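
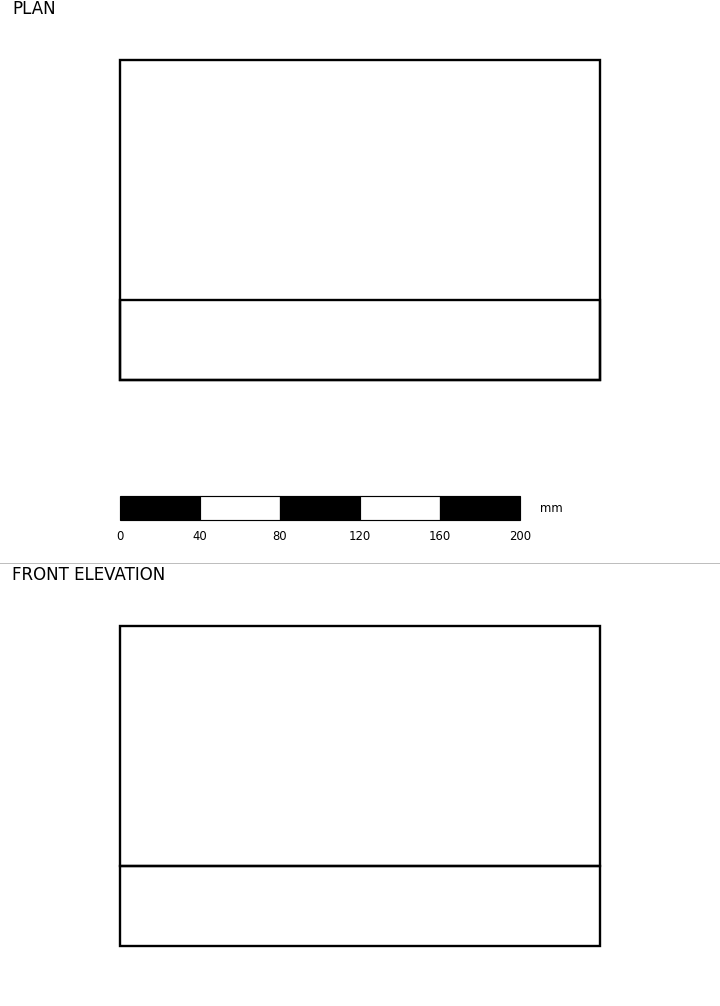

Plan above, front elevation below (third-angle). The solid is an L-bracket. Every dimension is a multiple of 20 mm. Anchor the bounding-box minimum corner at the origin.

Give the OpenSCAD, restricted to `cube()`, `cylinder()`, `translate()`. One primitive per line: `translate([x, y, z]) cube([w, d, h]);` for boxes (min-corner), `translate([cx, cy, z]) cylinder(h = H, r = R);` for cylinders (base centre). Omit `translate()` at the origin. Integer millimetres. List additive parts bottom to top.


cube([240, 160, 40]);
translate([0, 0, 40]) cube([240, 40, 120]);


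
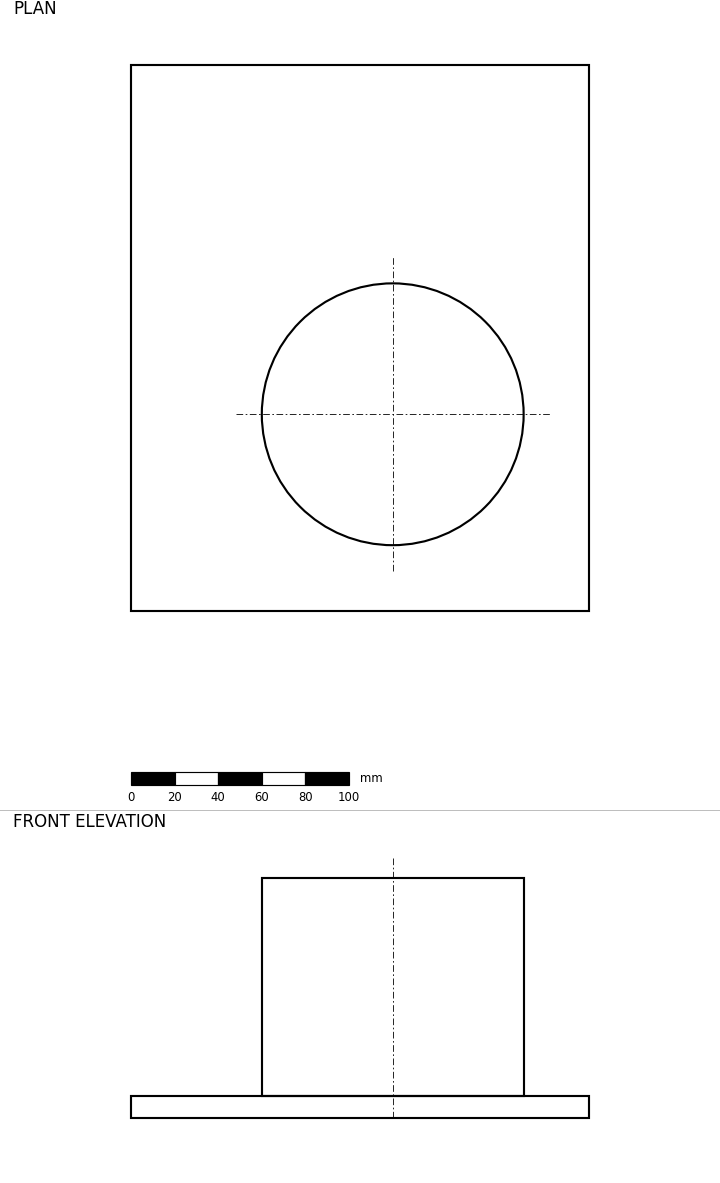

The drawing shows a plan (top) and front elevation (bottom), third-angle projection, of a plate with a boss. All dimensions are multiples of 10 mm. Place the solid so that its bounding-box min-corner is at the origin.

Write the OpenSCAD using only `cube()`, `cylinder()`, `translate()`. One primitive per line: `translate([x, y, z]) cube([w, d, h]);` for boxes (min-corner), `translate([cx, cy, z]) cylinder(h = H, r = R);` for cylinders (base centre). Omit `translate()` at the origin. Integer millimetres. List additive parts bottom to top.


cube([210, 250, 10]);
translate([120, 90, 10]) cylinder(h = 100, r = 60);


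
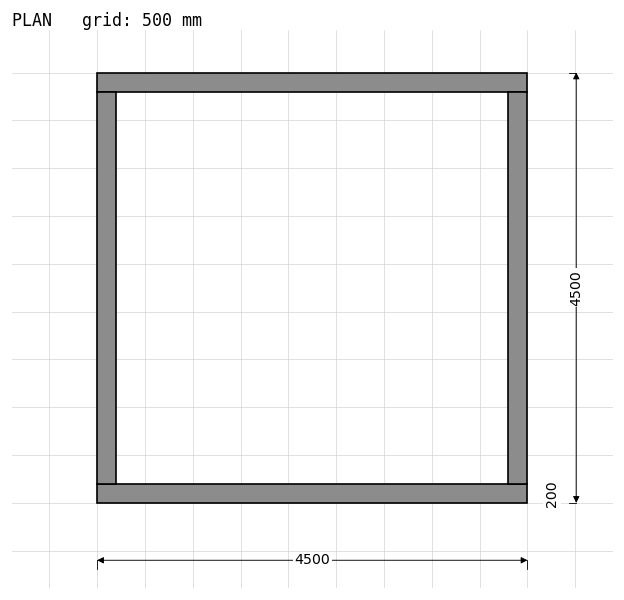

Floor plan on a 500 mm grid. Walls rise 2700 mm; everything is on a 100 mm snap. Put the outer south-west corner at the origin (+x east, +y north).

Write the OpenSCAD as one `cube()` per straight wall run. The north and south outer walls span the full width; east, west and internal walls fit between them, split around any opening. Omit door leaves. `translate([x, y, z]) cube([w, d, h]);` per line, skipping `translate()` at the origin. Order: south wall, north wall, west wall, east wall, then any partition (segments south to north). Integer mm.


cube([4500, 200, 2700]);
translate([0, 4300, 0]) cube([4500, 200, 2700]);
translate([0, 200, 0]) cube([200, 4100, 2700]);
translate([4300, 200, 0]) cube([200, 4100, 2700]);


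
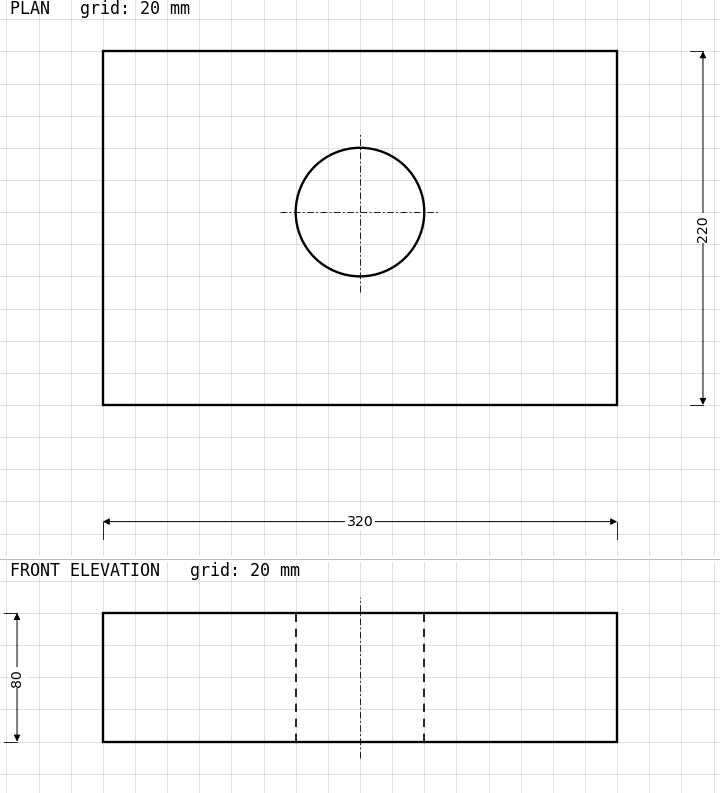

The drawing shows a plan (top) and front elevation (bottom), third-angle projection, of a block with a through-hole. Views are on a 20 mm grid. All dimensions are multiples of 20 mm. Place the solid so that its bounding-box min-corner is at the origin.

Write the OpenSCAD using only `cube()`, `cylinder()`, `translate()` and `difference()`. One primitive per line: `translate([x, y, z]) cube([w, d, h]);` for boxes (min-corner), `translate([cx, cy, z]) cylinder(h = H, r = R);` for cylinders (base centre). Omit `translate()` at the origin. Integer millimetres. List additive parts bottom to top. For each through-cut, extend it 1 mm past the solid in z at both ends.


difference() {
  cube([320, 220, 80]);
  translate([160, 120, -1]) cylinder(h = 82, r = 40);
}


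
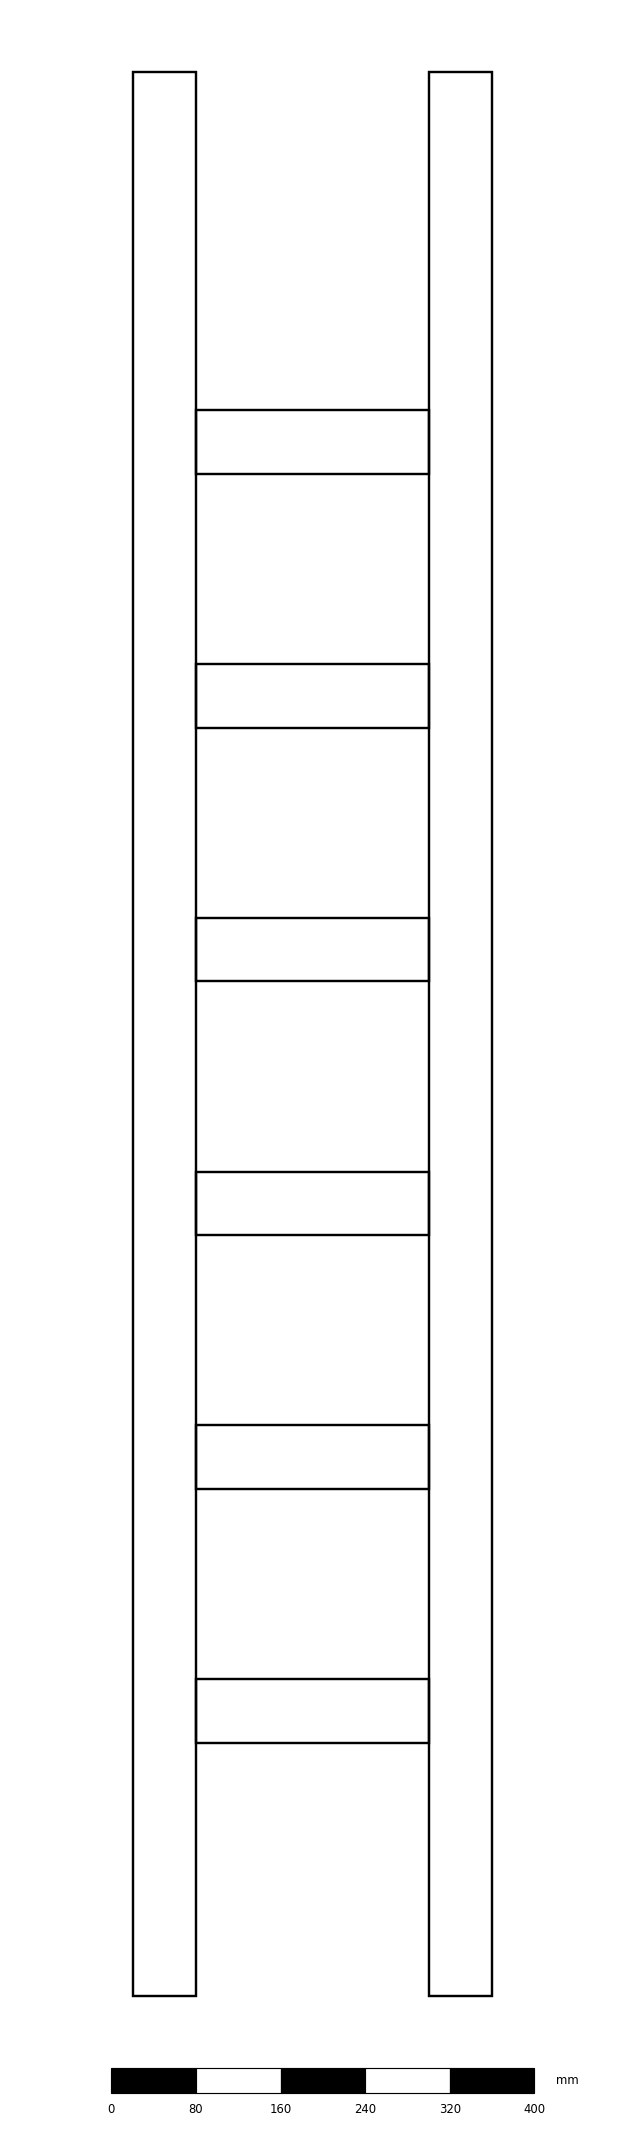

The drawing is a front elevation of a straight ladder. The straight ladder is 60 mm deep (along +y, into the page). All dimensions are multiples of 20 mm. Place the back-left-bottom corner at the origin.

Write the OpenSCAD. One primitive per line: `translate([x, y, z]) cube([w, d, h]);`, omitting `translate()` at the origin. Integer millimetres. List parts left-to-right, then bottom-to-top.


cube([60, 60, 1820]);
translate([60, 0, 240]) cube([220, 60, 60]);
translate([60, 0, 480]) cube([220, 60, 60]);
translate([60, 0, 720]) cube([220, 60, 60]);
translate([60, 0, 960]) cube([220, 60, 60]);
translate([60, 0, 1200]) cube([220, 60, 60]);
translate([60, 0, 1440]) cube([220, 60, 60]);
translate([280, 0, 0]) cube([60, 60, 1820]);


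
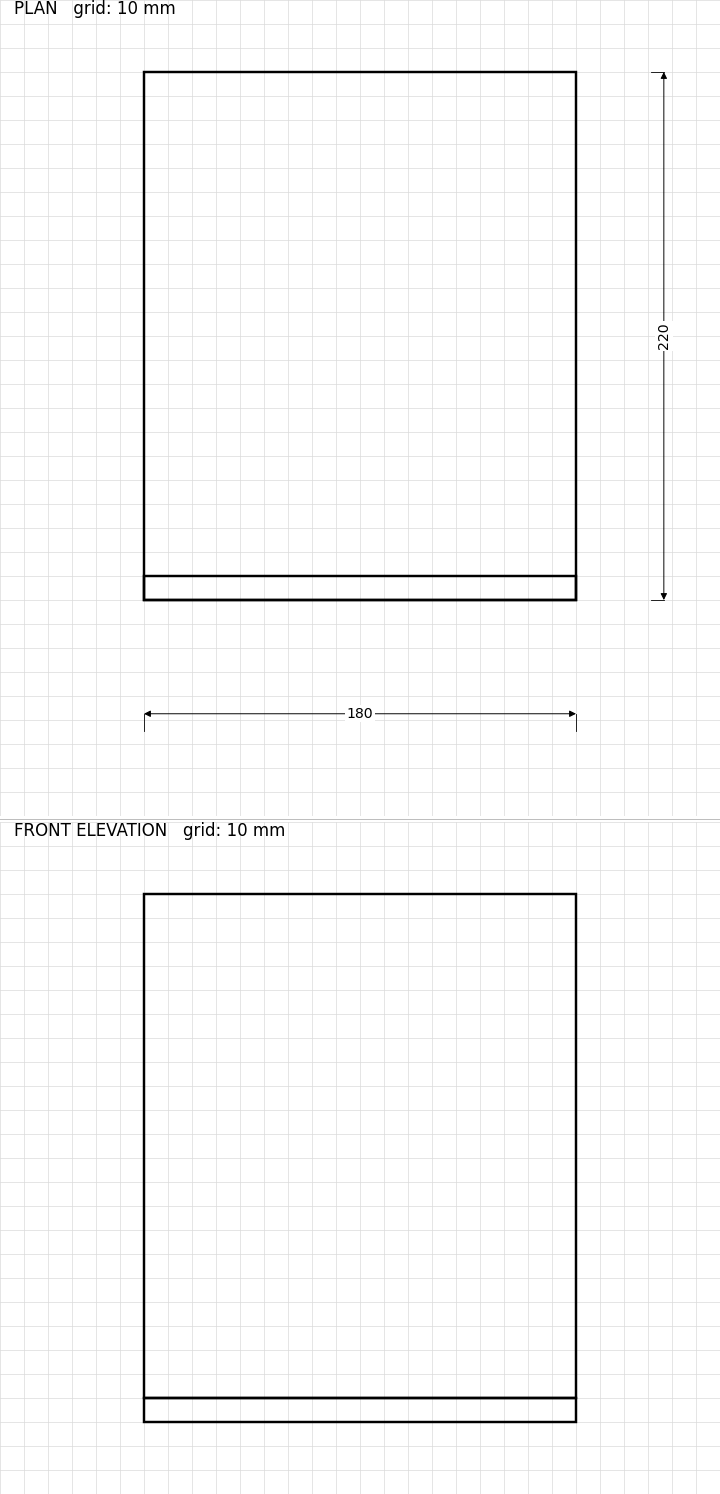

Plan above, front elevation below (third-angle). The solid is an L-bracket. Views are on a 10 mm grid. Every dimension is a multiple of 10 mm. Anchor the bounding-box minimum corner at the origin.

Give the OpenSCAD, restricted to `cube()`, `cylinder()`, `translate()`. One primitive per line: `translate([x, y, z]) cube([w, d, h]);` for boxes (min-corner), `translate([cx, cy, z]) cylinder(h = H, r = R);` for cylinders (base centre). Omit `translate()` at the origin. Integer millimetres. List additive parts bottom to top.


cube([180, 220, 10]);
translate([0, 0, 10]) cube([180, 10, 210]);


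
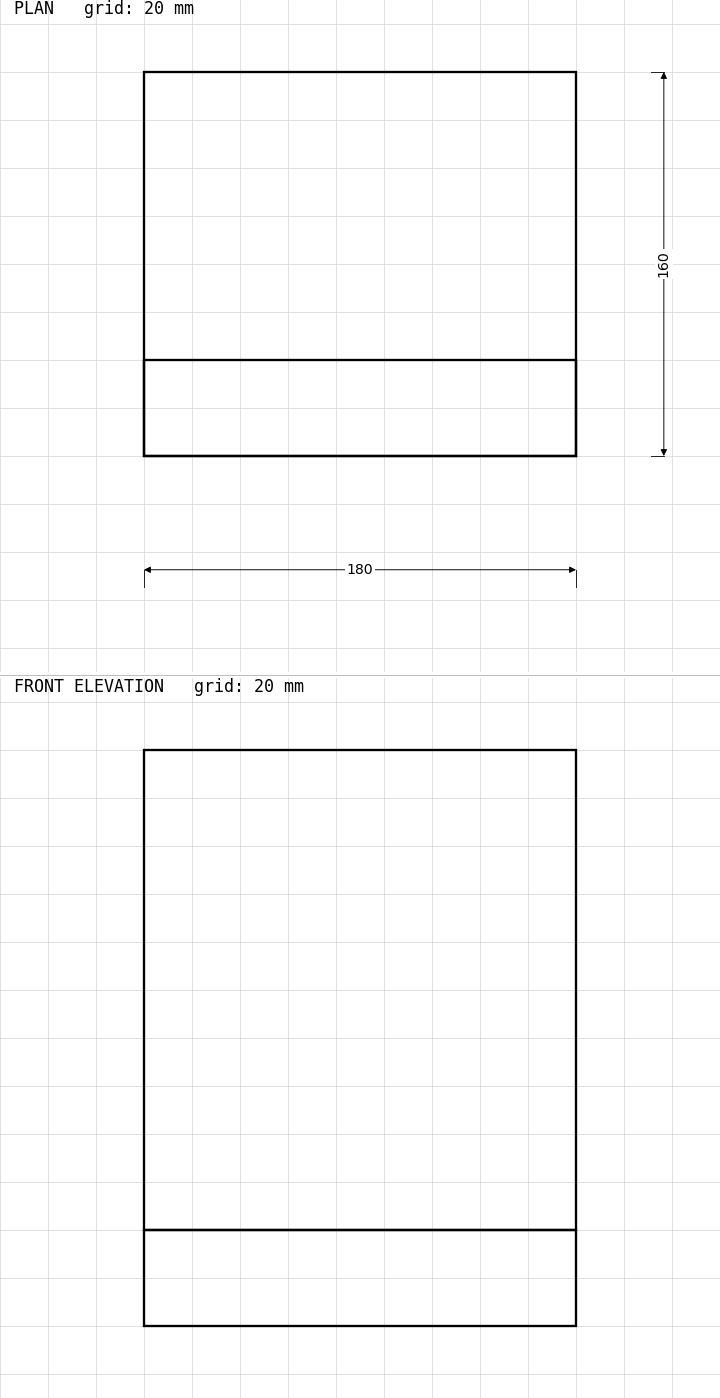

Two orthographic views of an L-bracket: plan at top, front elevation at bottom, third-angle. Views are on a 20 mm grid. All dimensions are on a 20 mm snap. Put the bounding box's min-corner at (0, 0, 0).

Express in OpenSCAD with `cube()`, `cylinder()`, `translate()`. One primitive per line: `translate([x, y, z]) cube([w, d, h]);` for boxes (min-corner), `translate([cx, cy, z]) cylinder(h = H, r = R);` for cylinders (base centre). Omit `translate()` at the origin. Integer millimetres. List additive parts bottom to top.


cube([180, 160, 40]);
translate([0, 0, 40]) cube([180, 40, 200]);


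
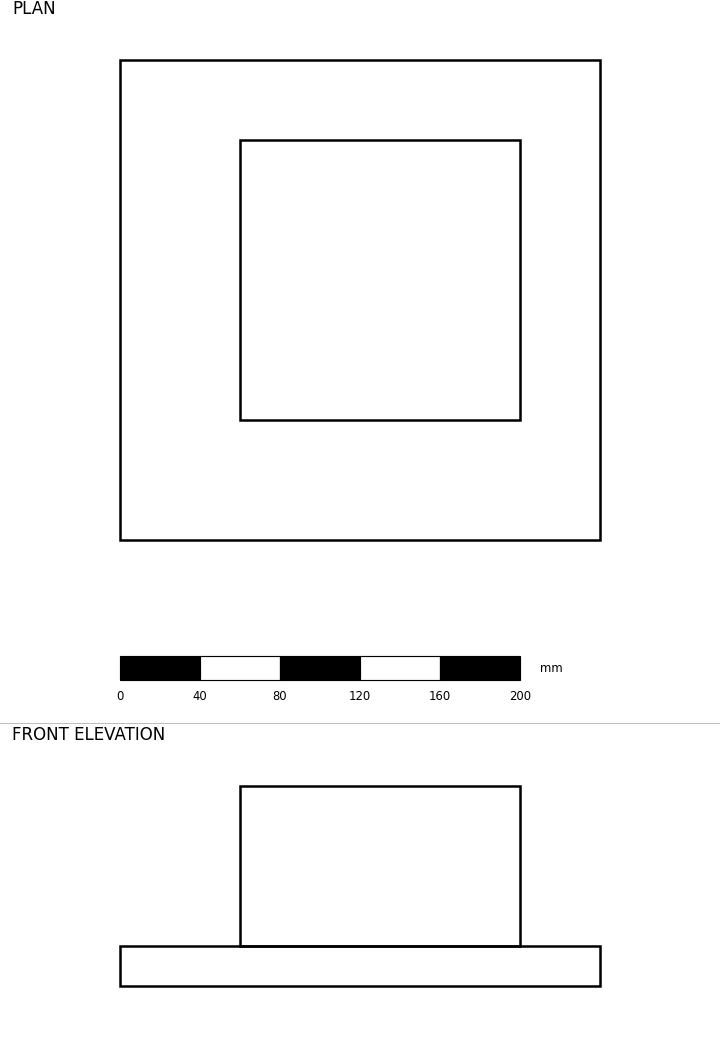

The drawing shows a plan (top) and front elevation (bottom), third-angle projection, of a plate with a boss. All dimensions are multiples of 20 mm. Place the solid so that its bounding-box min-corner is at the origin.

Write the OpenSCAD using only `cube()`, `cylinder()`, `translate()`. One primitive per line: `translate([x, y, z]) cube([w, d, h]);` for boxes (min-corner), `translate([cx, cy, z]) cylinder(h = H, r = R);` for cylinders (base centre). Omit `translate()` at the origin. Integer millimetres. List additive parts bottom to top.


cube([240, 240, 20]);
translate([60, 60, 20]) cube([140, 140, 80]);


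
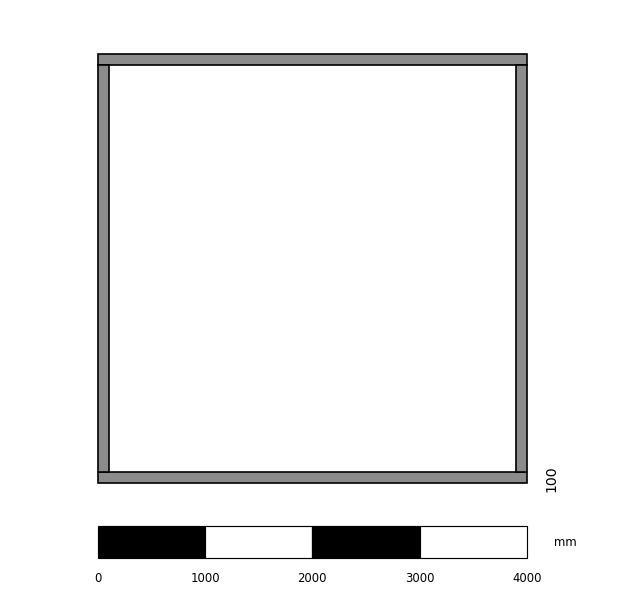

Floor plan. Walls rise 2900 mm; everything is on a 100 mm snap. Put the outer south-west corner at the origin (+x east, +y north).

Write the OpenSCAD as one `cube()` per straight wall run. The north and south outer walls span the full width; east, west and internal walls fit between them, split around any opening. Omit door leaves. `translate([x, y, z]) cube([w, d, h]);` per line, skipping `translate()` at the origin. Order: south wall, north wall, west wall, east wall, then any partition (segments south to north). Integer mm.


cube([4000, 100, 2900]);
translate([0, 3900, 0]) cube([4000, 100, 2900]);
translate([0, 100, 0]) cube([100, 3800, 2900]);
translate([3900, 100, 0]) cube([100, 3800, 2900]);


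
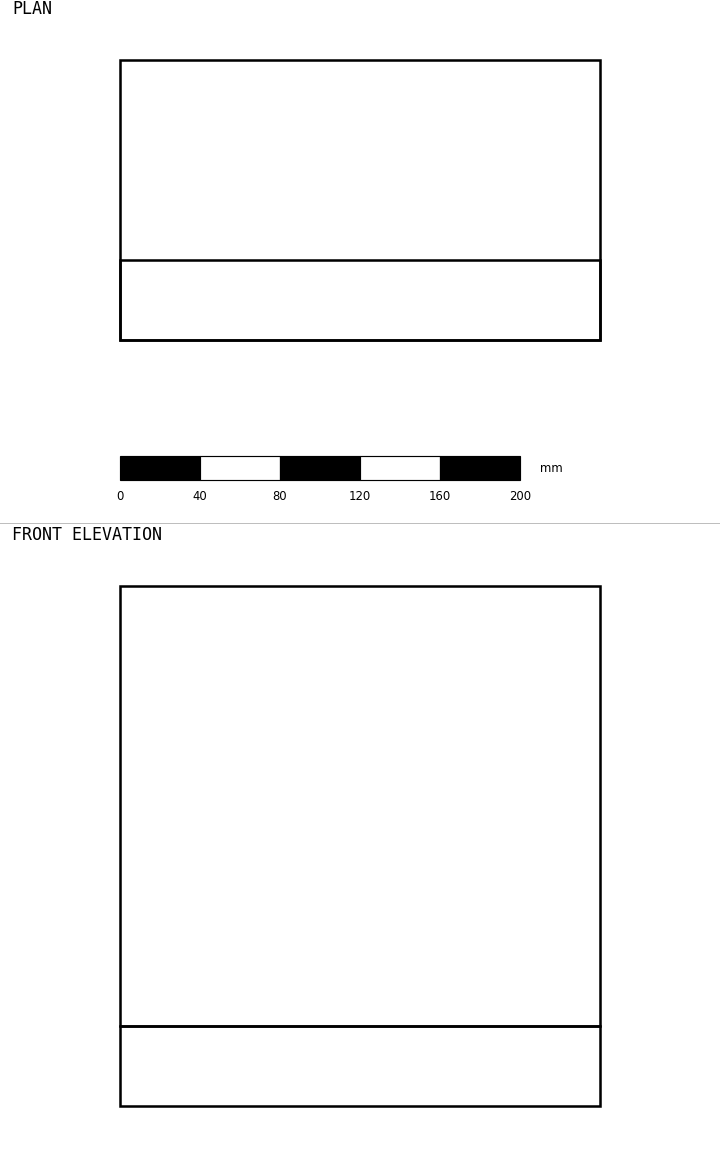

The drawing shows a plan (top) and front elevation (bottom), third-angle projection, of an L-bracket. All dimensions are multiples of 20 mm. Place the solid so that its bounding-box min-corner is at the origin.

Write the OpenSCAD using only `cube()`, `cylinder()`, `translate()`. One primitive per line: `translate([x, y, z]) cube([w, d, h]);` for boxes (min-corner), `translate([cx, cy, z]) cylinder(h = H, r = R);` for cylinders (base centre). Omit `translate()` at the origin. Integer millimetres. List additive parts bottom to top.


cube([240, 140, 40]);
translate([0, 0, 40]) cube([240, 40, 220]);


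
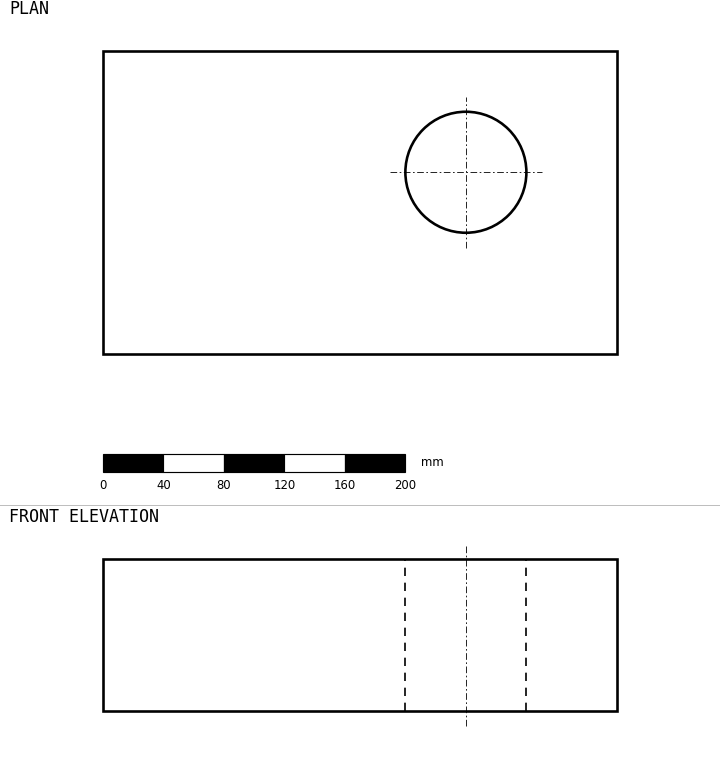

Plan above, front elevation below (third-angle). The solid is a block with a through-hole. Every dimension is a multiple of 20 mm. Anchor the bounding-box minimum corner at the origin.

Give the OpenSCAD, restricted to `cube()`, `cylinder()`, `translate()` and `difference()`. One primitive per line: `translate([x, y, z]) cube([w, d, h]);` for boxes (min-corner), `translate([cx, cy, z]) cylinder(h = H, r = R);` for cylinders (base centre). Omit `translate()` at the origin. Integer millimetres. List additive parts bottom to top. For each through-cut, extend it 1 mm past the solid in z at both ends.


difference() {
  cube([340, 200, 100]);
  translate([240, 120, -1]) cylinder(h = 102, r = 40);
}


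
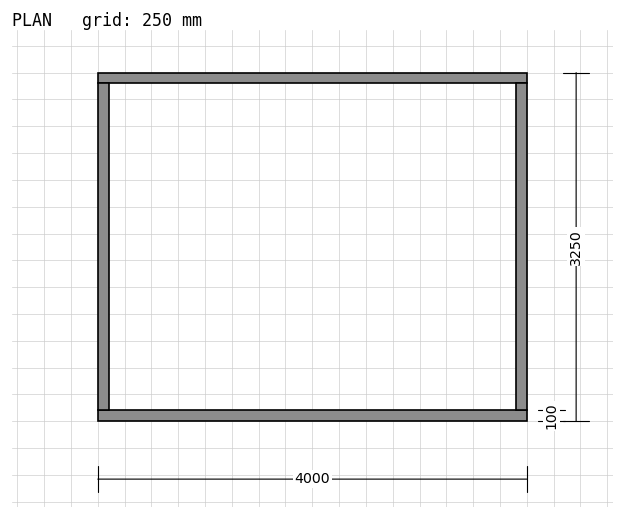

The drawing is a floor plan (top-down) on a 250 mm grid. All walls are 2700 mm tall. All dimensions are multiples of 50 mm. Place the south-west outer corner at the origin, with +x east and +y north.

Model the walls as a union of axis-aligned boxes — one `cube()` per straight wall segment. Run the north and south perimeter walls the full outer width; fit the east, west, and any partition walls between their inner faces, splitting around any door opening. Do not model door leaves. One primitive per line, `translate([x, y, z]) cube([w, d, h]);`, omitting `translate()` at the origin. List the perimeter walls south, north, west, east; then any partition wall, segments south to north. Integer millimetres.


cube([4000, 100, 2700]);
translate([0, 3150, 0]) cube([4000, 100, 2700]);
translate([0, 100, 0]) cube([100, 3050, 2700]);
translate([3900, 100, 0]) cube([100, 3050, 2700]);


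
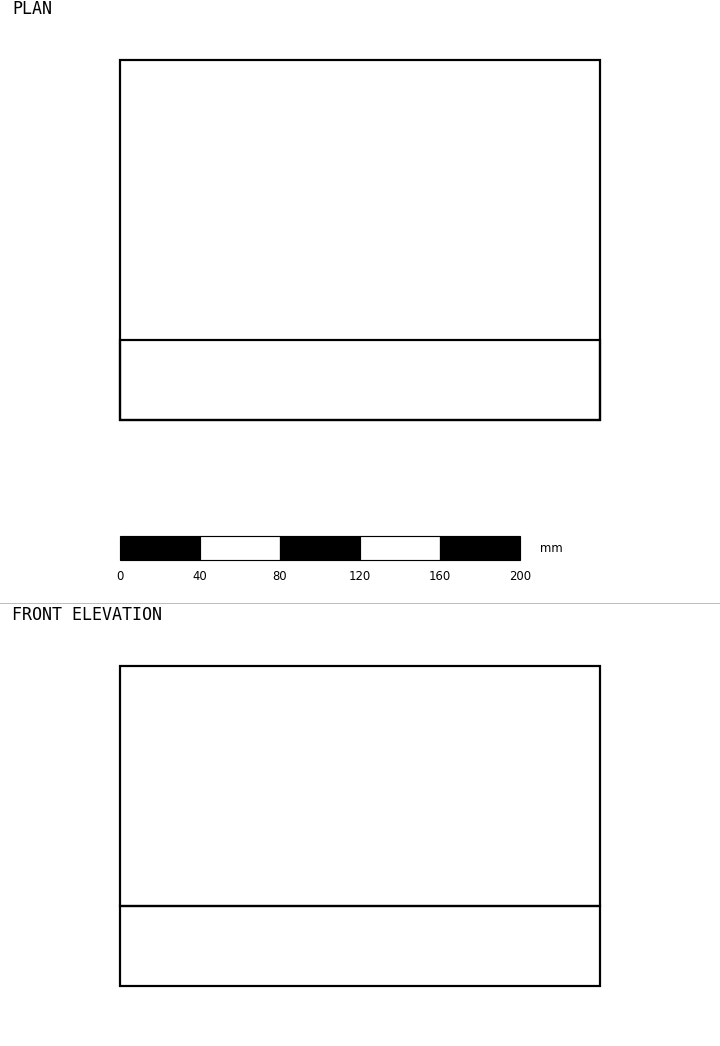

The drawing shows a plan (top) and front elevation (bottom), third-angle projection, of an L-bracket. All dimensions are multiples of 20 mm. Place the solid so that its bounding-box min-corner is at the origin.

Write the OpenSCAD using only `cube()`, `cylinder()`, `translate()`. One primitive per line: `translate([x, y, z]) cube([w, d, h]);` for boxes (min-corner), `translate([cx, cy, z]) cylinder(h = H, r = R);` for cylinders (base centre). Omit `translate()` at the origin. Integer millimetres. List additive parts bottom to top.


cube([240, 180, 40]);
translate([0, 0, 40]) cube([240, 40, 120]);


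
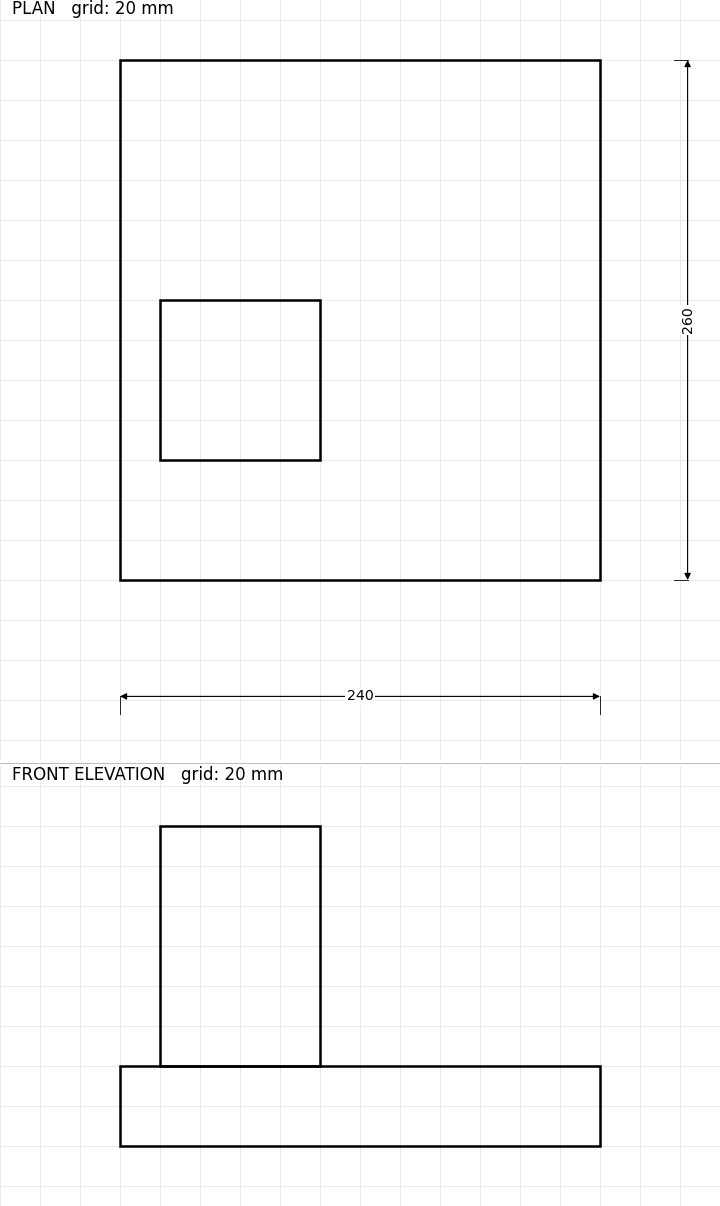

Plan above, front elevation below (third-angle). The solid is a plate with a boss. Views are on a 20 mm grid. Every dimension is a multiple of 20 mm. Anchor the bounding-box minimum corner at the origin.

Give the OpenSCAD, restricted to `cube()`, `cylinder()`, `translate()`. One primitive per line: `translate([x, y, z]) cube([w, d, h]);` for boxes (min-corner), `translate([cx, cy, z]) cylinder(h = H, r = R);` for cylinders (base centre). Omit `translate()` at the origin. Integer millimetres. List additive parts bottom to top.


cube([240, 260, 40]);
translate([20, 60, 40]) cube([80, 80, 120]);


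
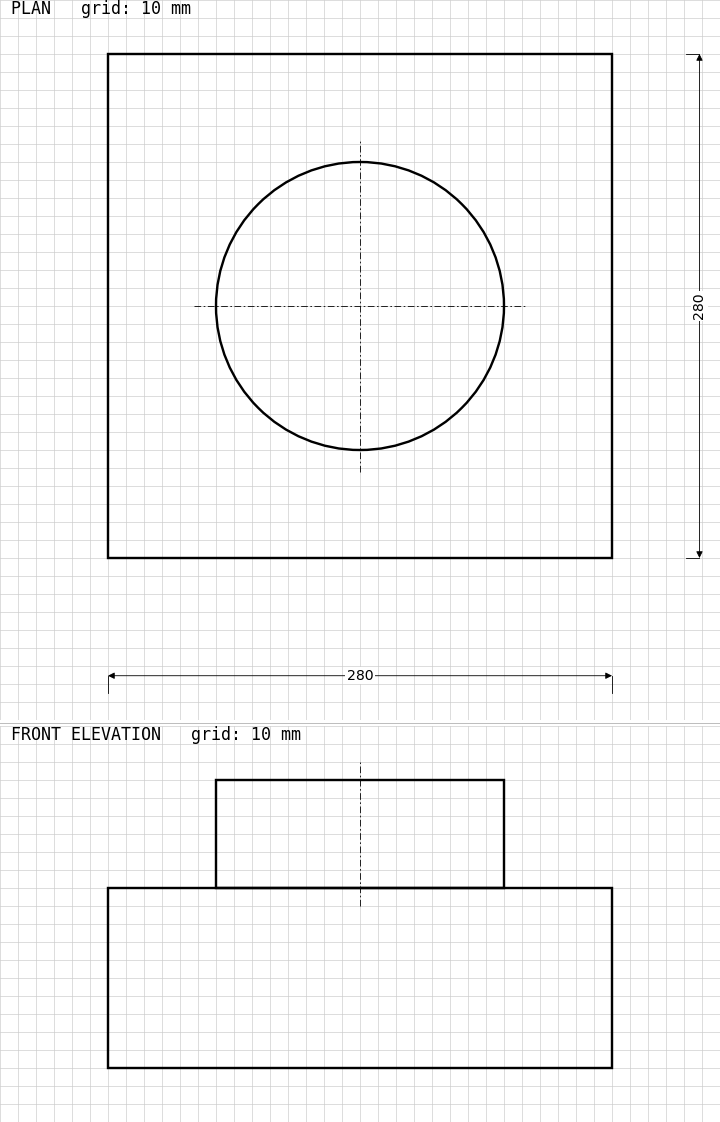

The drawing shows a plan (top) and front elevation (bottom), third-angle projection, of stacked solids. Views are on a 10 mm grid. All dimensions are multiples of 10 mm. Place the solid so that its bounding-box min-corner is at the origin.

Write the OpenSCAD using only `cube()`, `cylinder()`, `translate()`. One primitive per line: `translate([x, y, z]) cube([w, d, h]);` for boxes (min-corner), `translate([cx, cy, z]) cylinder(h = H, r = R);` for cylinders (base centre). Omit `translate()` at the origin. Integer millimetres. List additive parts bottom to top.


cube([280, 280, 100]);
translate([140, 140, 100]) cylinder(h = 60, r = 80);


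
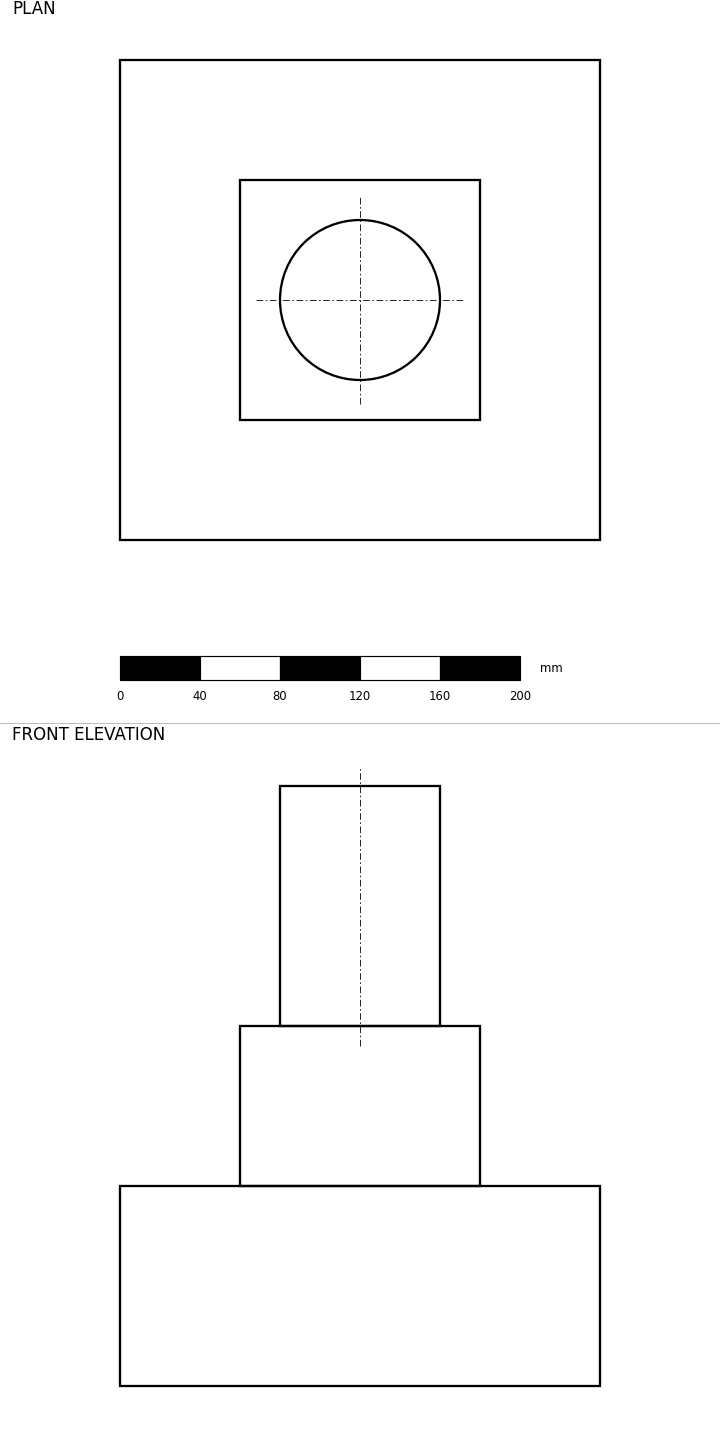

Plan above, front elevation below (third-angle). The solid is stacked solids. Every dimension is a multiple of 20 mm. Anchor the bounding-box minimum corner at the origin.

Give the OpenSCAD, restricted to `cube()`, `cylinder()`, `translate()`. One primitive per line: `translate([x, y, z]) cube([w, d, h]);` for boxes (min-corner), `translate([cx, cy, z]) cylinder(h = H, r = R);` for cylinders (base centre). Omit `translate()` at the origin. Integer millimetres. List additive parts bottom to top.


cube([240, 240, 100]);
translate([60, 60, 100]) cube([120, 120, 80]);
translate([120, 120, 180]) cylinder(h = 120, r = 40);


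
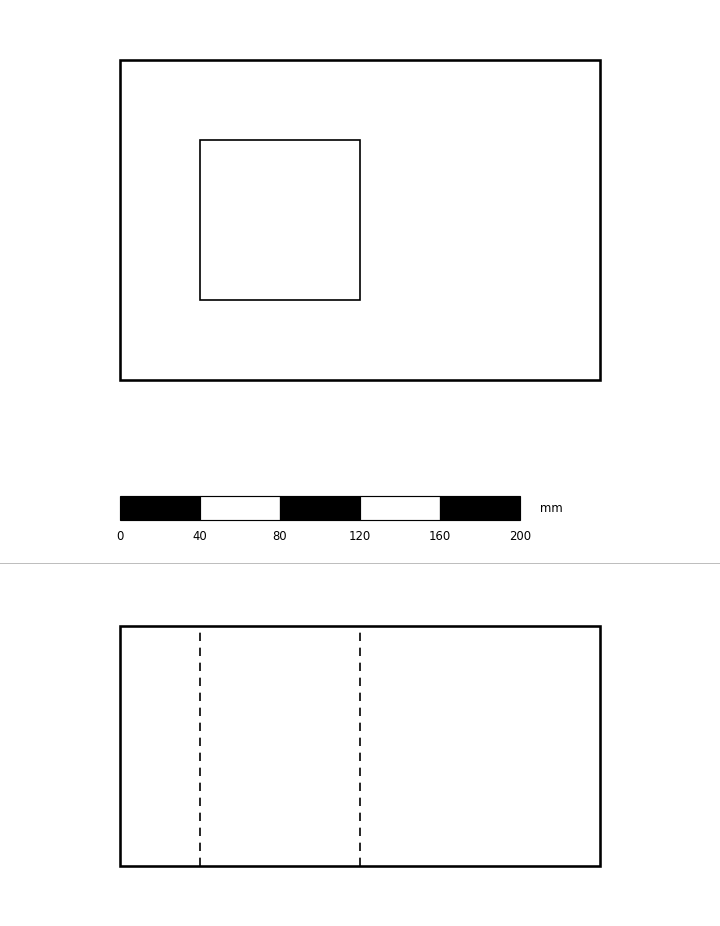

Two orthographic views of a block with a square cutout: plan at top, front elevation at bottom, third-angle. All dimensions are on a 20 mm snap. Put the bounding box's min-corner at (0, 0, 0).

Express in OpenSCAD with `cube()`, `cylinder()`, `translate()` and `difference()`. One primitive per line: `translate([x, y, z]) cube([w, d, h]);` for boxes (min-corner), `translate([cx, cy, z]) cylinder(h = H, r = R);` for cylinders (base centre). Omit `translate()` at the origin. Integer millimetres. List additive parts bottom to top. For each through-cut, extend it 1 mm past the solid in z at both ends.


difference() {
  cube([240, 160, 120]);
  translate([40, 40, -1]) cube([80, 80, 122]);
}


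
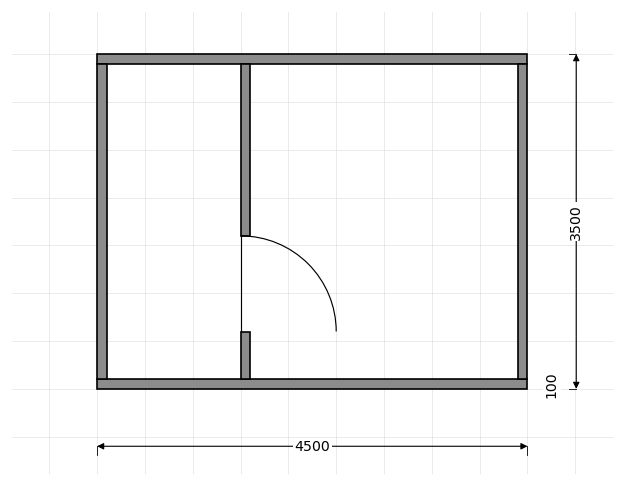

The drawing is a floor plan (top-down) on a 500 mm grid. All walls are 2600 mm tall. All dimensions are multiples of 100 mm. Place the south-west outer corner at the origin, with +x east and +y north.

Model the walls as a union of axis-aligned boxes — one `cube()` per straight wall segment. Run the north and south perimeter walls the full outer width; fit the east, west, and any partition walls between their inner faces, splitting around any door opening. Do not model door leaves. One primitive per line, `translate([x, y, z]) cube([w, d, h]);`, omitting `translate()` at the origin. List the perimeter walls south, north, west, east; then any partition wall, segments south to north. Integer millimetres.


cube([4500, 100, 2600]);
translate([0, 3400, 0]) cube([4500, 100, 2600]);
translate([0, 100, 0]) cube([100, 3300, 2600]);
translate([4400, 100, 0]) cube([100, 3300, 2600]);
translate([1500, 100, 0]) cube([100, 500, 2600]);
translate([1500, 1600, 0]) cube([100, 1800, 2600]);


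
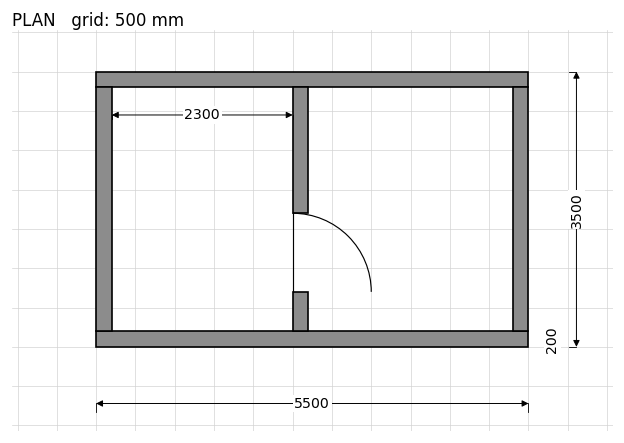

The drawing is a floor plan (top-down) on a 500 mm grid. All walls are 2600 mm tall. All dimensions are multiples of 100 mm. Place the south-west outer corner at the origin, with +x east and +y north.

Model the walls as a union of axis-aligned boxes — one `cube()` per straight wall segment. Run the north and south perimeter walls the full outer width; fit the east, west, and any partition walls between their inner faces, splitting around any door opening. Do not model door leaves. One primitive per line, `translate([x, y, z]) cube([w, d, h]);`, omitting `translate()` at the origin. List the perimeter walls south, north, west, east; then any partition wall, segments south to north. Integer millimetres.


cube([5500, 200, 2600]);
translate([0, 3300, 0]) cube([5500, 200, 2600]);
translate([0, 200, 0]) cube([200, 3100, 2600]);
translate([5300, 200, 0]) cube([200, 3100, 2600]);
translate([2500, 200, 0]) cube([200, 500, 2600]);
translate([2500, 1700, 0]) cube([200, 1600, 2600]);


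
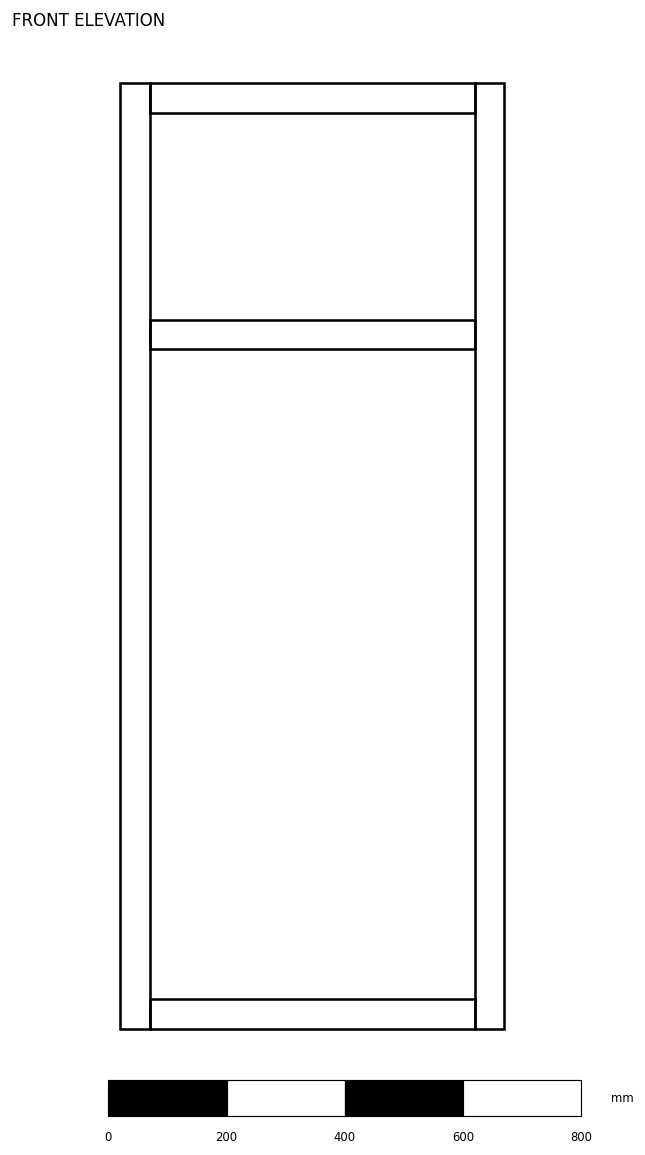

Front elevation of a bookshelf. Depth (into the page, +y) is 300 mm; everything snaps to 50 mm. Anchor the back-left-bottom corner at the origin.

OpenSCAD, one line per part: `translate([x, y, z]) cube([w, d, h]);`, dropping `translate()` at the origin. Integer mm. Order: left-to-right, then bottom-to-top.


cube([50, 300, 1600]);
translate([50, 0, 0]) cube([550, 300, 50]);
translate([50, 0, 1150]) cube([550, 300, 50]);
translate([50, 0, 1550]) cube([550, 300, 50]);
translate([600, 0, 0]) cube([50, 300, 1600]);


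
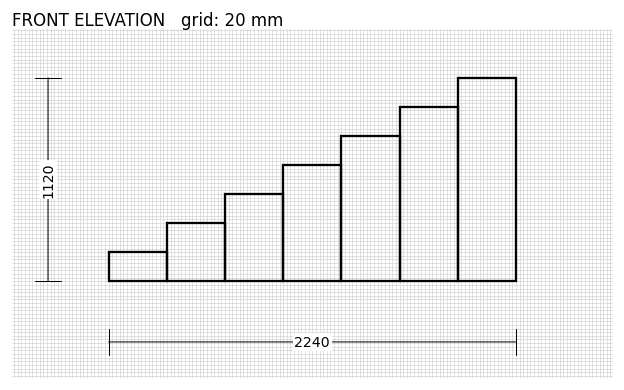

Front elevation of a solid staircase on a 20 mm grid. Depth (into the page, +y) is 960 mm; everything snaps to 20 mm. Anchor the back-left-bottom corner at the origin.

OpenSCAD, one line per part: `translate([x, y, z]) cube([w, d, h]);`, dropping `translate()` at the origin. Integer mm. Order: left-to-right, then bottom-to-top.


cube([320, 960, 160]);
translate([320, 0, 0]) cube([320, 960, 320]);
translate([640, 0, 0]) cube([320, 960, 480]);
translate([960, 0, 0]) cube([320, 960, 640]);
translate([1280, 0, 0]) cube([320, 960, 800]);
translate([1600, 0, 0]) cube([320, 960, 960]);
translate([1920, 0, 0]) cube([320, 960, 1120]);


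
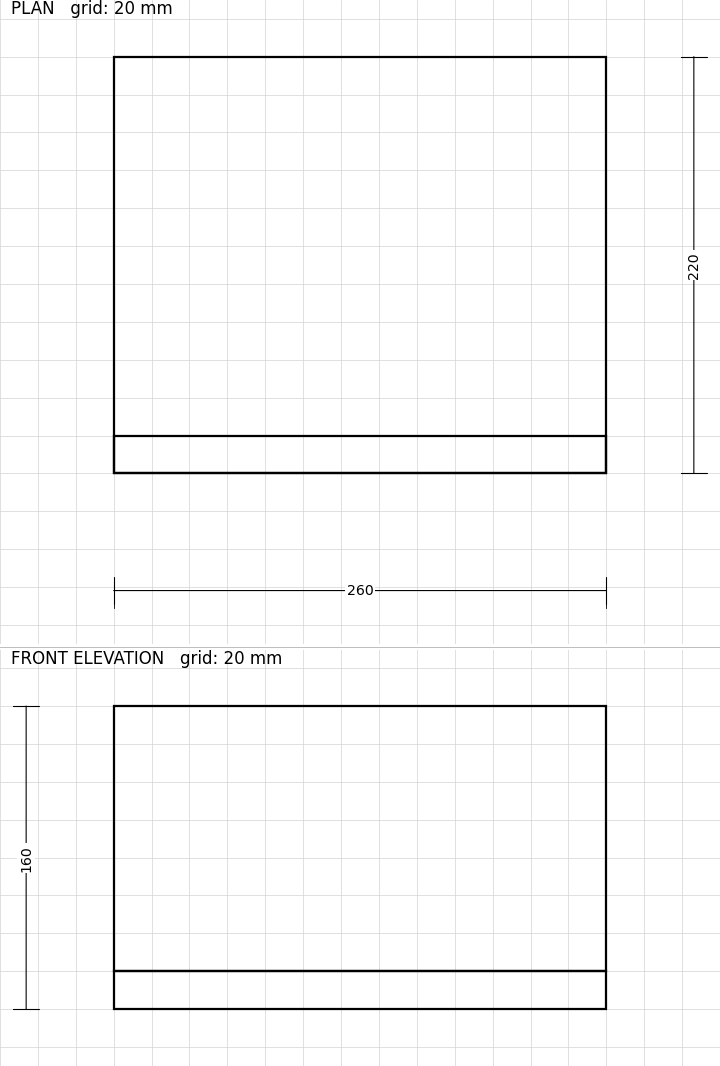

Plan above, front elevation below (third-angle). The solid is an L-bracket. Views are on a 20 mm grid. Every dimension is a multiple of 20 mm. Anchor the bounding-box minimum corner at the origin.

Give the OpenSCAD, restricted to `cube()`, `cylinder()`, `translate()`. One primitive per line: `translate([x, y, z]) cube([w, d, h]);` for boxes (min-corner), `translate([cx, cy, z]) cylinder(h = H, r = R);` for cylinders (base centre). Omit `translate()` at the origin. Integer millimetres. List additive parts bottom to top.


cube([260, 220, 20]);
translate([0, 0, 20]) cube([260, 20, 140]);


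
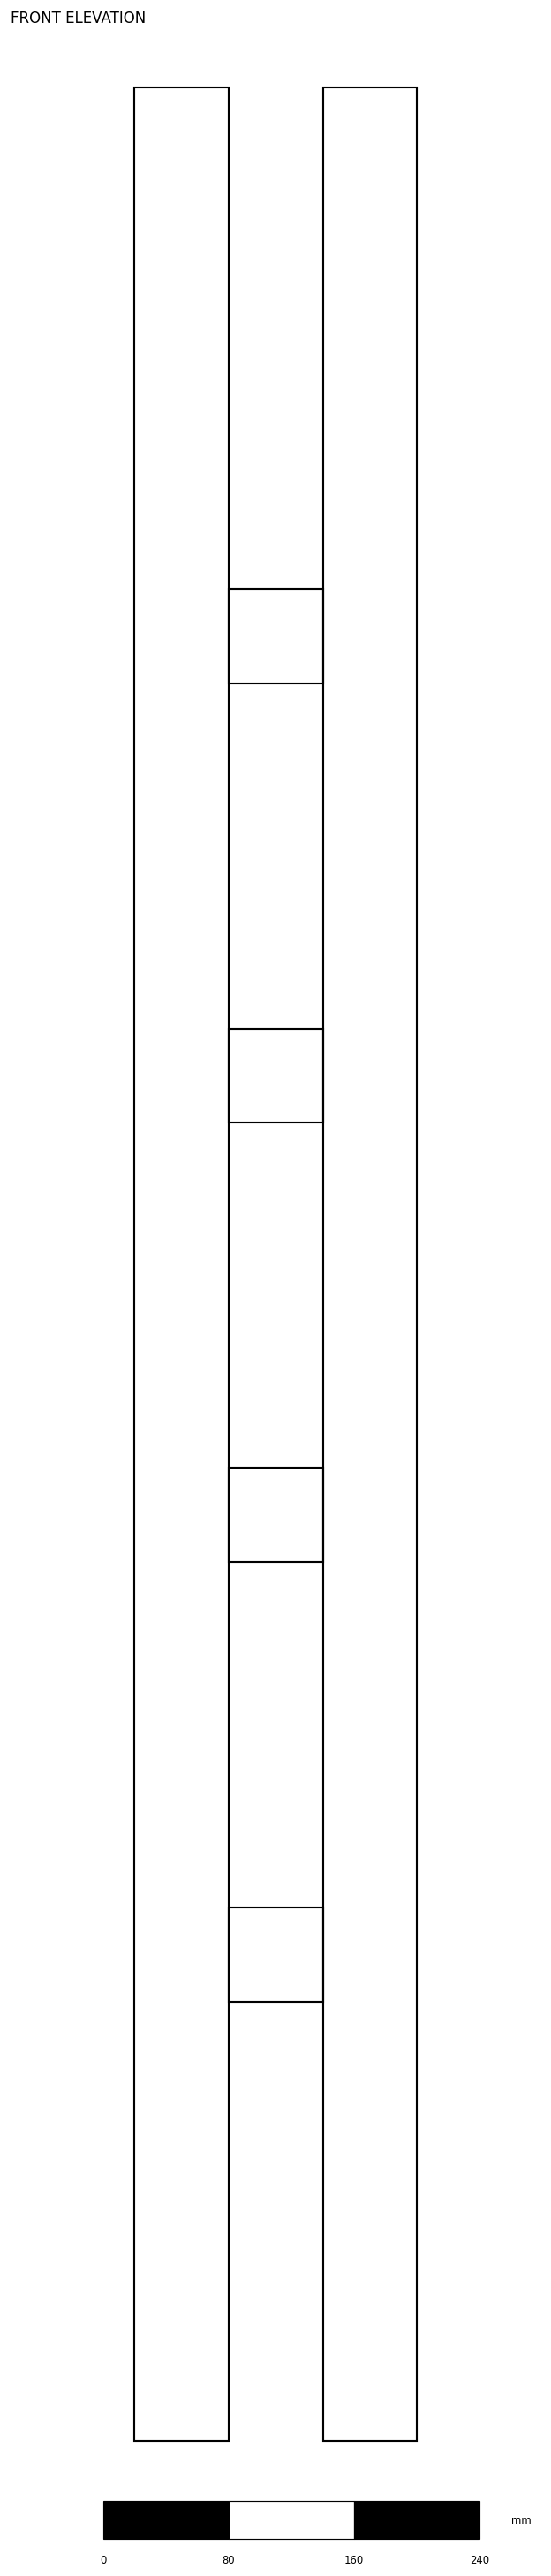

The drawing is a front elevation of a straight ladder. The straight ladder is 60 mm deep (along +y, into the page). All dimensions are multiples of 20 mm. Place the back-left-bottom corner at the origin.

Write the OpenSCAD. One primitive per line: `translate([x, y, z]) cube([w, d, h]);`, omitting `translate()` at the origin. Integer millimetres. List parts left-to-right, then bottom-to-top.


cube([60, 60, 1500]);
translate([60, 0, 280]) cube([60, 60, 60]);
translate([60, 0, 560]) cube([60, 60, 60]);
translate([60, 0, 840]) cube([60, 60, 60]);
translate([60, 0, 1120]) cube([60, 60, 60]);
translate([120, 0, 0]) cube([60, 60, 1500]);


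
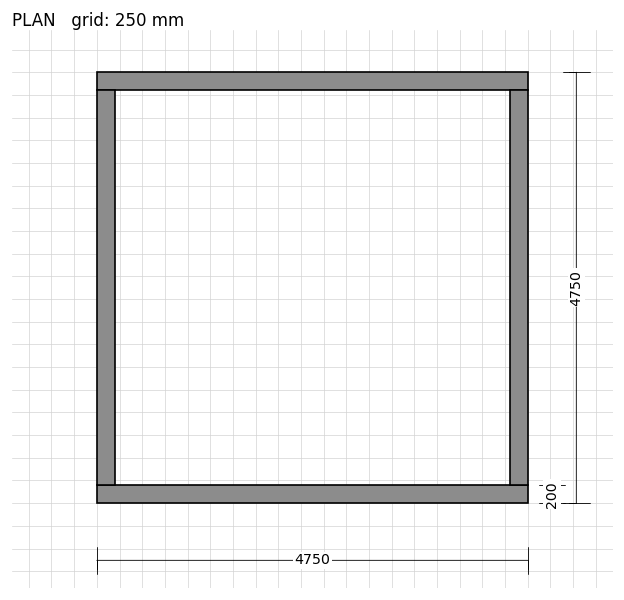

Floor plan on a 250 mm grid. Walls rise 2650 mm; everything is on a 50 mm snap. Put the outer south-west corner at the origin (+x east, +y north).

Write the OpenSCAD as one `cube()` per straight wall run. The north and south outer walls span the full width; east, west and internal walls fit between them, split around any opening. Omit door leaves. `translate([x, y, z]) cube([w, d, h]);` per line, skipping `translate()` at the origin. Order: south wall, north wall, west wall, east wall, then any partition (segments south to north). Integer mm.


cube([4750, 200, 2650]);
translate([0, 4550, 0]) cube([4750, 200, 2650]);
translate([0, 200, 0]) cube([200, 4350, 2650]);
translate([4550, 200, 0]) cube([200, 4350, 2650]);


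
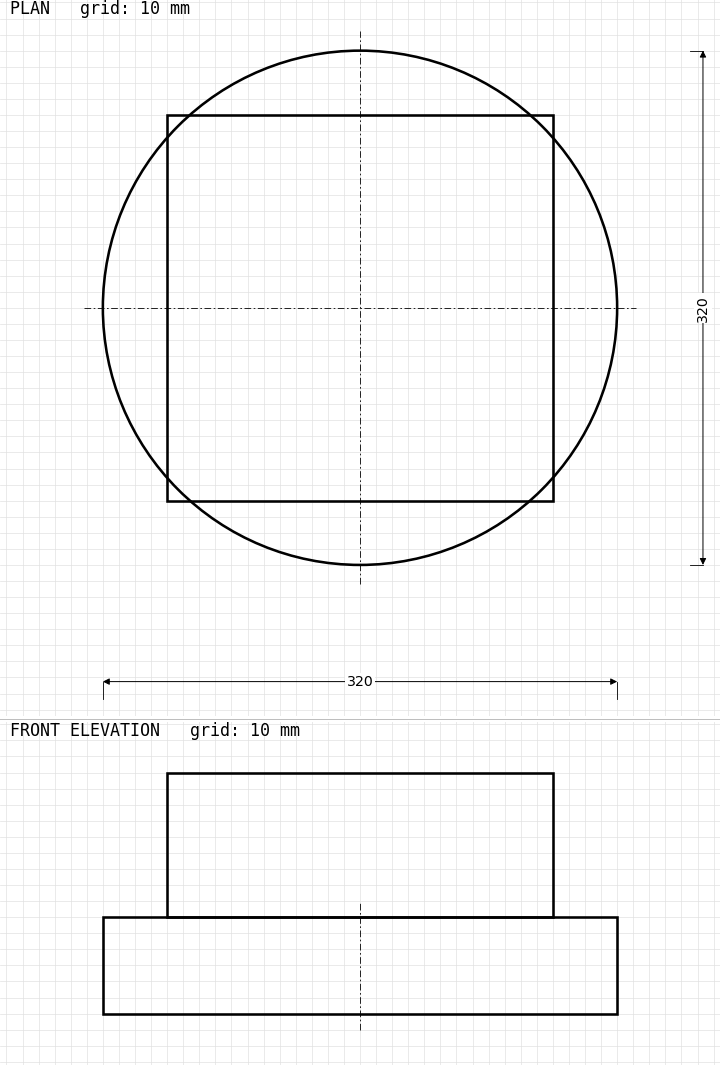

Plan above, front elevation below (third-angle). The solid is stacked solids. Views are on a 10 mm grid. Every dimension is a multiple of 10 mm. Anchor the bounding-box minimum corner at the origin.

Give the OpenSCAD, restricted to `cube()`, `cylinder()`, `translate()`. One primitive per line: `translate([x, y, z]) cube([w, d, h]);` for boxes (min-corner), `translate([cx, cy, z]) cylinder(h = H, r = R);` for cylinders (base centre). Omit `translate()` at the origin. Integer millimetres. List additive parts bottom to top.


translate([160, 160, 0]) cylinder(h = 60, r = 160);
translate([40, 40, 60]) cube([240, 240, 90]);


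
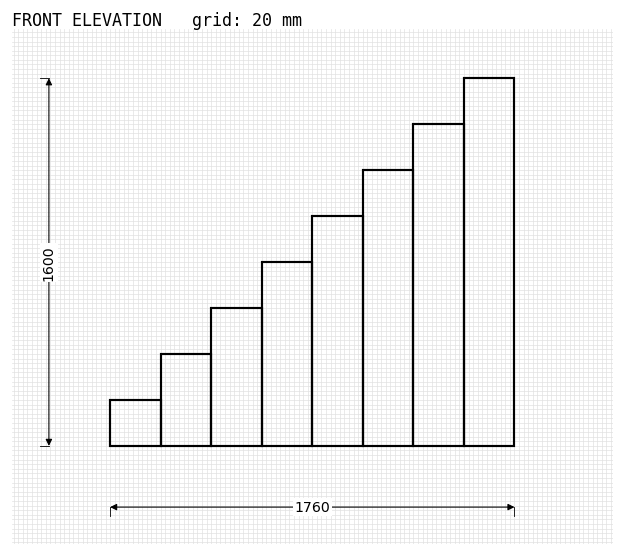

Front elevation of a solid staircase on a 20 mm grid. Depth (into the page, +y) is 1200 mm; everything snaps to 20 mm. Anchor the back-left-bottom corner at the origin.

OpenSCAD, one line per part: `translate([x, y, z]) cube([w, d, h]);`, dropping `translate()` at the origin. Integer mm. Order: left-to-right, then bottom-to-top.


cube([220, 1200, 200]);
translate([220, 0, 0]) cube([220, 1200, 400]);
translate([440, 0, 0]) cube([220, 1200, 600]);
translate([660, 0, 0]) cube([220, 1200, 800]);
translate([880, 0, 0]) cube([220, 1200, 1000]);
translate([1100, 0, 0]) cube([220, 1200, 1200]);
translate([1320, 0, 0]) cube([220, 1200, 1400]);
translate([1540, 0, 0]) cube([220, 1200, 1600]);


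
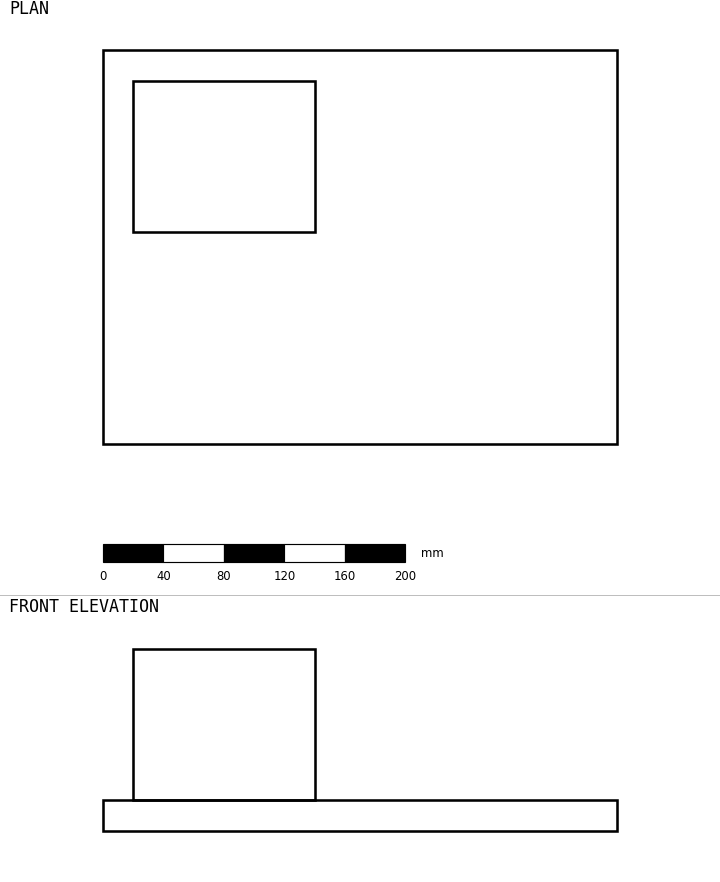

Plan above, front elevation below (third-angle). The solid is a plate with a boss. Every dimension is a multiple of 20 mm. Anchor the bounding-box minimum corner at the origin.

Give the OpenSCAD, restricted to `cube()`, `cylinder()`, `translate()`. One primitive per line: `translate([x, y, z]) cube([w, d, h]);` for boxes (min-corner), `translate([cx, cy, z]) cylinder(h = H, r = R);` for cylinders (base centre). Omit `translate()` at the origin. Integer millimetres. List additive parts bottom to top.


cube([340, 260, 20]);
translate([20, 140, 20]) cube([120, 100, 100]);


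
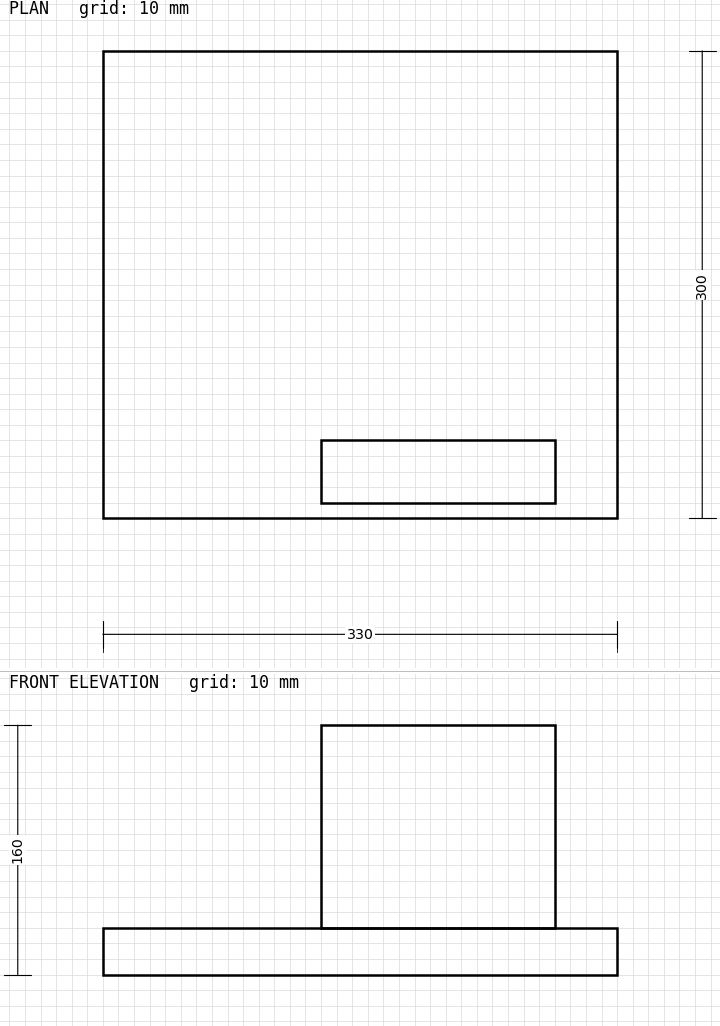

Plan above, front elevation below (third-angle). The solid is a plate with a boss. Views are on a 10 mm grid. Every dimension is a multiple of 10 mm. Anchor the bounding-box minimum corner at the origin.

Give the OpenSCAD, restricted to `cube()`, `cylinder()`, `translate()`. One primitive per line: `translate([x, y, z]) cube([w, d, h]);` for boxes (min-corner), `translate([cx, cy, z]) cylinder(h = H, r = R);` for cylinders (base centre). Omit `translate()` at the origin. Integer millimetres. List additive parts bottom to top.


cube([330, 300, 30]);
translate([140, 10, 30]) cube([150, 40, 130]);


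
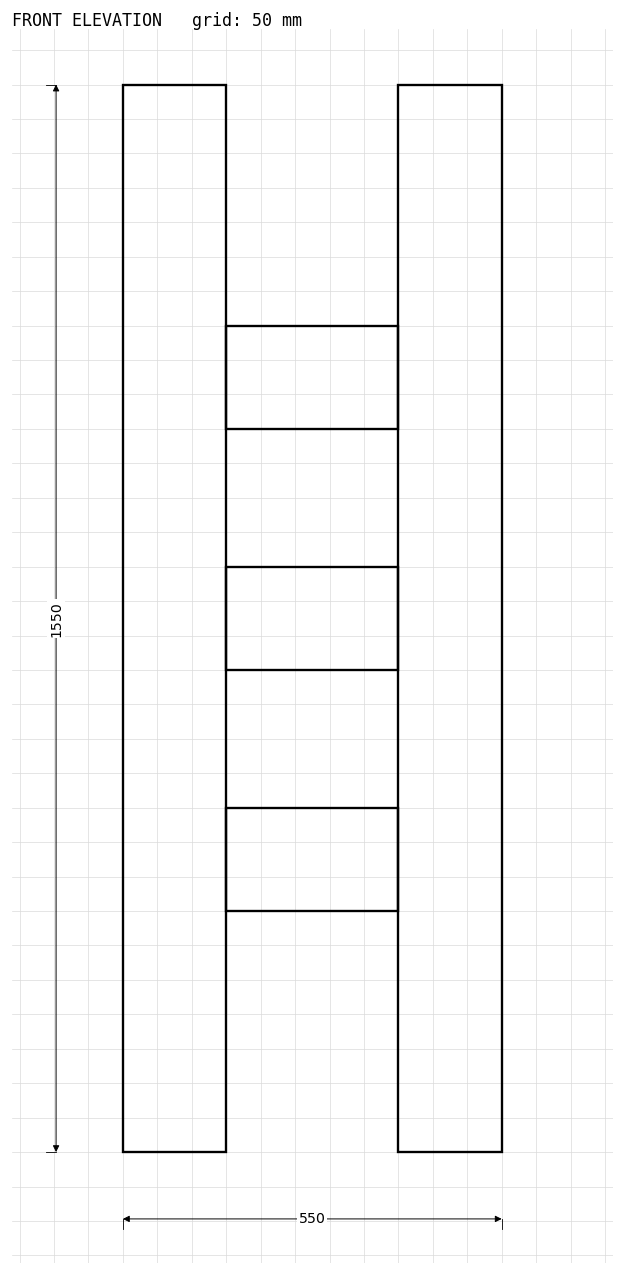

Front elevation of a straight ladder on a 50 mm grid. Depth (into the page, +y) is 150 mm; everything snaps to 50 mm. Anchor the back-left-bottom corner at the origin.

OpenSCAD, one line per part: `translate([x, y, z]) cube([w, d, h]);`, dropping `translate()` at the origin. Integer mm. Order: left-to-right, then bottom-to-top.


cube([150, 150, 1550]);
translate([150, 0, 350]) cube([250, 150, 150]);
translate([150, 0, 700]) cube([250, 150, 150]);
translate([150, 0, 1050]) cube([250, 150, 150]);
translate([400, 0, 0]) cube([150, 150, 1550]);


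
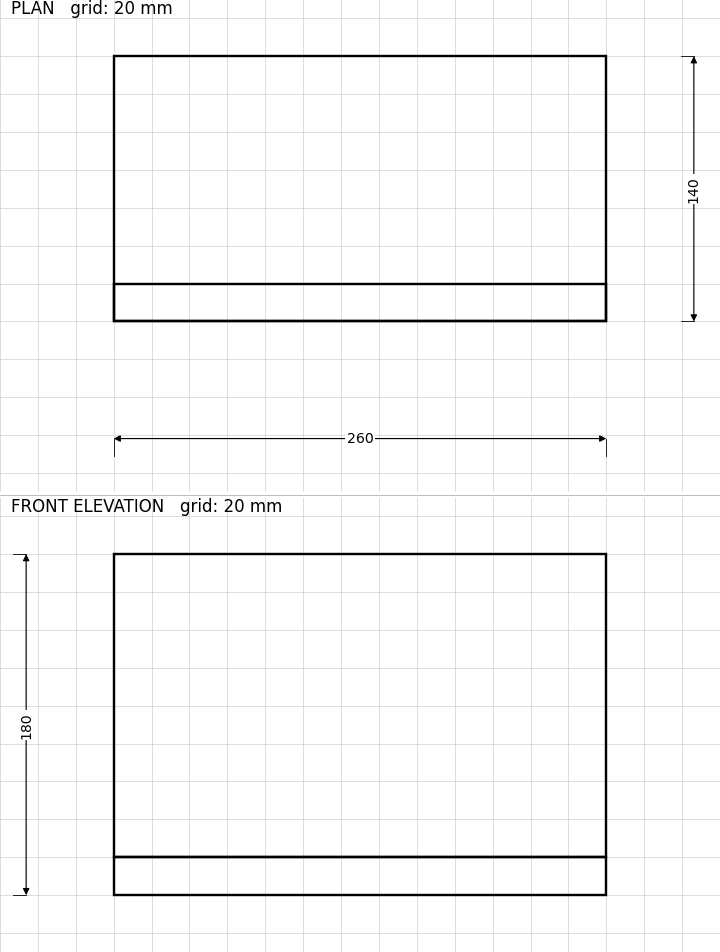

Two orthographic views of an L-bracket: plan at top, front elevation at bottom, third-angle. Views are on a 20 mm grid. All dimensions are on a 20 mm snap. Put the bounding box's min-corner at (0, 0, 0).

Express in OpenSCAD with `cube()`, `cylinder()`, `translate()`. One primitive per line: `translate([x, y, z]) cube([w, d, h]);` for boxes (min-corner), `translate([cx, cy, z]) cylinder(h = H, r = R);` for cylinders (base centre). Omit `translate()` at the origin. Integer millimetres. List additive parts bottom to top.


cube([260, 140, 20]);
translate([0, 0, 20]) cube([260, 20, 160]);


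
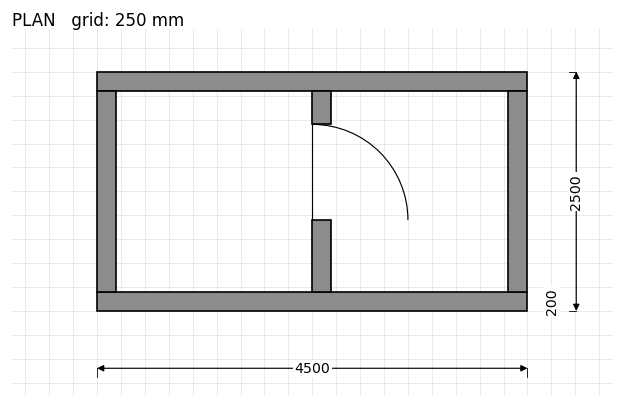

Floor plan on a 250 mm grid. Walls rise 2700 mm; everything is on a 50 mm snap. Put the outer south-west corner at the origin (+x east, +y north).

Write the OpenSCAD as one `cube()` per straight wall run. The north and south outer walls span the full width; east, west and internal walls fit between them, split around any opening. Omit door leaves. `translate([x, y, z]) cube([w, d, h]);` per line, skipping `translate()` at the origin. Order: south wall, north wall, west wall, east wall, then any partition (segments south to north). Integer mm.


cube([4500, 200, 2700]);
translate([0, 2300, 0]) cube([4500, 200, 2700]);
translate([0, 200, 0]) cube([200, 2100, 2700]);
translate([4300, 200, 0]) cube([200, 2100, 2700]);
translate([2250, 200, 0]) cube([200, 750, 2700]);
translate([2250, 1950, 0]) cube([200, 350, 2700]);


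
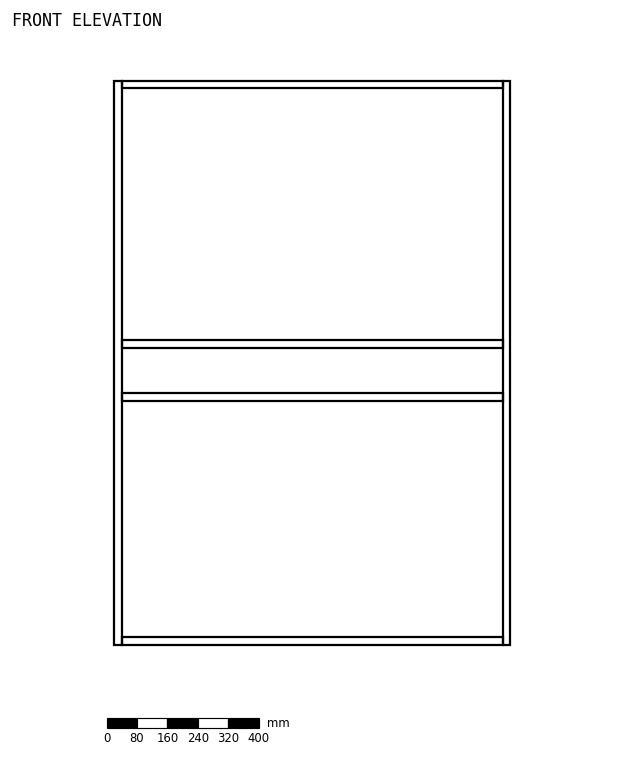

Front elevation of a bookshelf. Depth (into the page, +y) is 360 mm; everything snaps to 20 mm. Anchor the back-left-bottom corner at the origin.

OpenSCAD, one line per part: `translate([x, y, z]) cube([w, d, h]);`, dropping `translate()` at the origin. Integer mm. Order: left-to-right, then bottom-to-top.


cube([20, 360, 1480]);
translate([20, 0, 0]) cube([1000, 360, 20]);
translate([20, 0, 640]) cube([1000, 360, 20]);
translate([20, 0, 780]) cube([1000, 360, 20]);
translate([20, 0, 1460]) cube([1000, 360, 20]);
translate([1020, 0, 0]) cube([20, 360, 1480]);


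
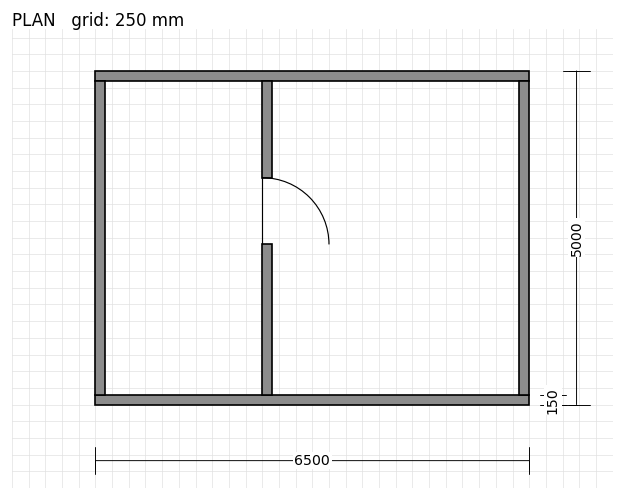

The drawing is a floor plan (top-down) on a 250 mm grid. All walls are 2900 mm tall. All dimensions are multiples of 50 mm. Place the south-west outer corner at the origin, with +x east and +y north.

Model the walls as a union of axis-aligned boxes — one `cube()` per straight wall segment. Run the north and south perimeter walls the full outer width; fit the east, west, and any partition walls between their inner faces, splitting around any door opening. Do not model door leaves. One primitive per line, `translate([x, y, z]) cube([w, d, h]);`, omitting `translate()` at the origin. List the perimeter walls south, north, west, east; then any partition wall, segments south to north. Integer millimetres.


cube([6500, 150, 2900]);
translate([0, 4850, 0]) cube([6500, 150, 2900]);
translate([0, 150, 0]) cube([150, 4700, 2900]);
translate([6350, 150, 0]) cube([150, 4700, 2900]);
translate([2500, 150, 0]) cube([150, 2250, 2900]);
translate([2500, 3400, 0]) cube([150, 1450, 2900]);


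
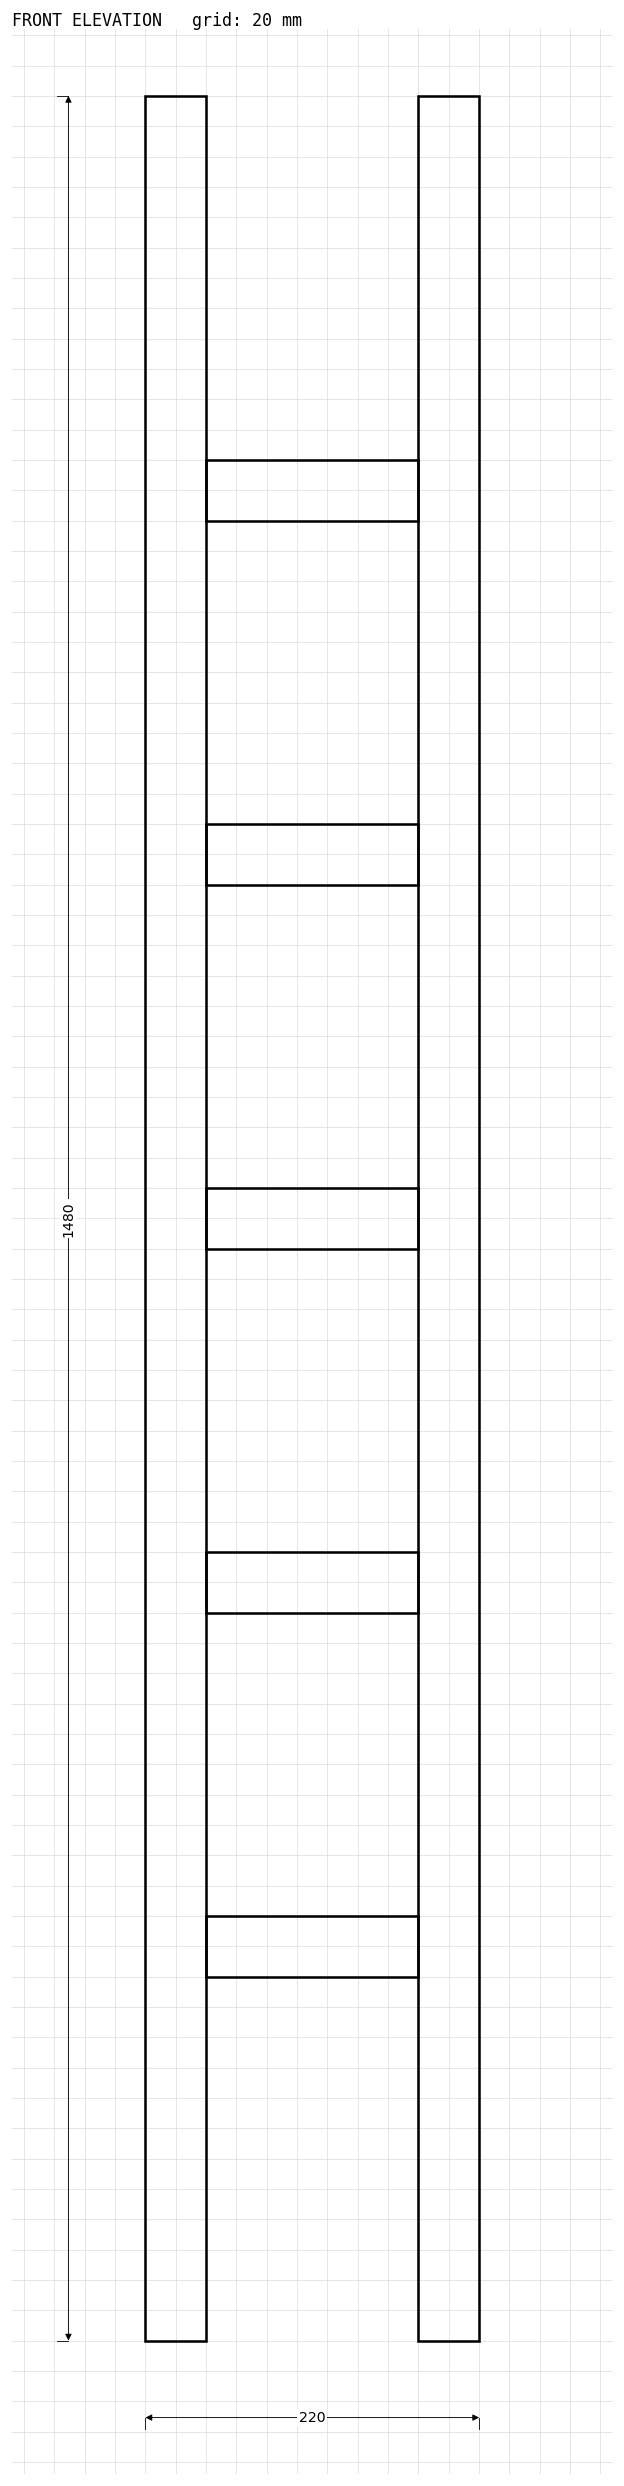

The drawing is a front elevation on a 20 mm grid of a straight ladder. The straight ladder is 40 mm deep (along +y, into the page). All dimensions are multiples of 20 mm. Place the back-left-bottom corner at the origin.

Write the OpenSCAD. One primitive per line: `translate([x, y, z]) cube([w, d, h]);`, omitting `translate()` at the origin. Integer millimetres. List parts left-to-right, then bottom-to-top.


cube([40, 40, 1480]);
translate([40, 0, 240]) cube([140, 40, 40]);
translate([40, 0, 480]) cube([140, 40, 40]);
translate([40, 0, 720]) cube([140, 40, 40]);
translate([40, 0, 960]) cube([140, 40, 40]);
translate([40, 0, 1200]) cube([140, 40, 40]);
translate([180, 0, 0]) cube([40, 40, 1480]);
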